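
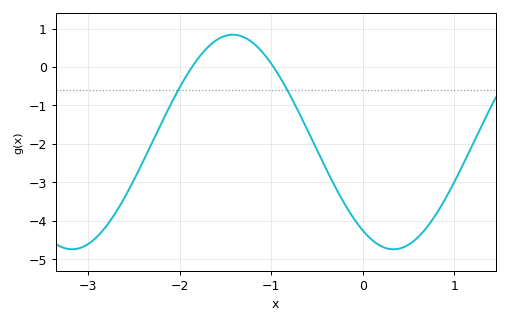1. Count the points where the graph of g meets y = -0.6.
2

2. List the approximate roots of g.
-1.87, -0.975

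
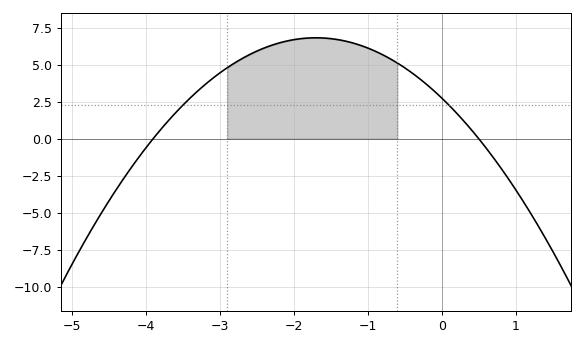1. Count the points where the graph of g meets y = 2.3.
2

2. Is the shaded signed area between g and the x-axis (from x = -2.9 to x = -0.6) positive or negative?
positive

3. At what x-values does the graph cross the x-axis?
-3.9, 0.5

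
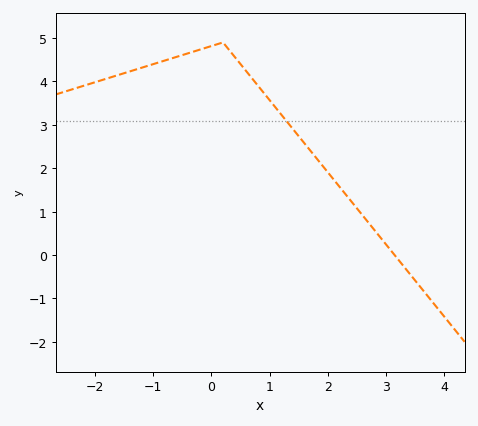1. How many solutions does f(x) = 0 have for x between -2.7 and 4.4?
1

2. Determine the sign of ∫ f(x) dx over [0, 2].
positive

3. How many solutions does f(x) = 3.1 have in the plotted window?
1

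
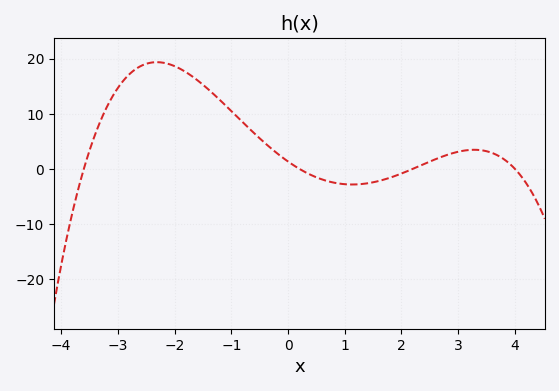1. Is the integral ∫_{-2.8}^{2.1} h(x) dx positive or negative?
positive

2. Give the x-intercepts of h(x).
-3.6, 0.2, 2.2, 4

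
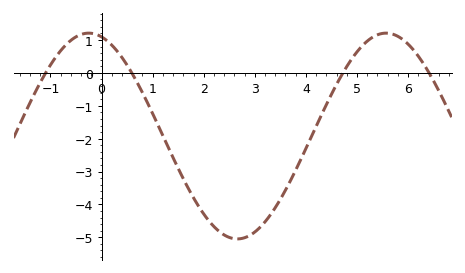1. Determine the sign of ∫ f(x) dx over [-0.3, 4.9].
negative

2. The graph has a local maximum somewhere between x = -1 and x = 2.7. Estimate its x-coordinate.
-0.252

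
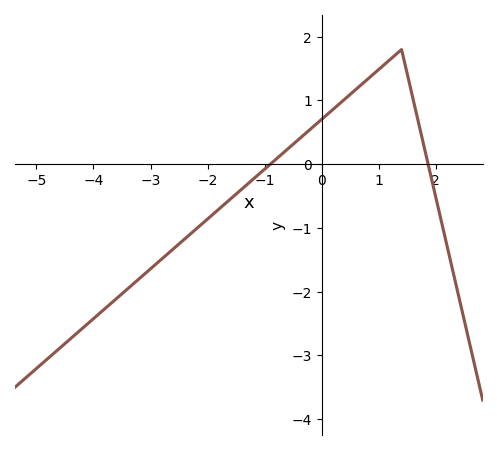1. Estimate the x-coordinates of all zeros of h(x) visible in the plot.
-0.901, 1.87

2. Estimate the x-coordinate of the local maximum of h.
1.4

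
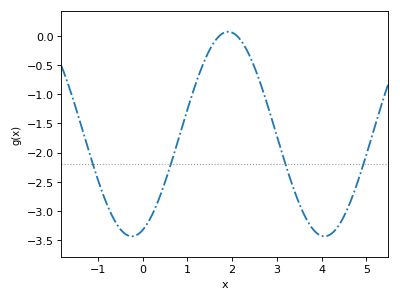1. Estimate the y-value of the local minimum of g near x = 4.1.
-3.45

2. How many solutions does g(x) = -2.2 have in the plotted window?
4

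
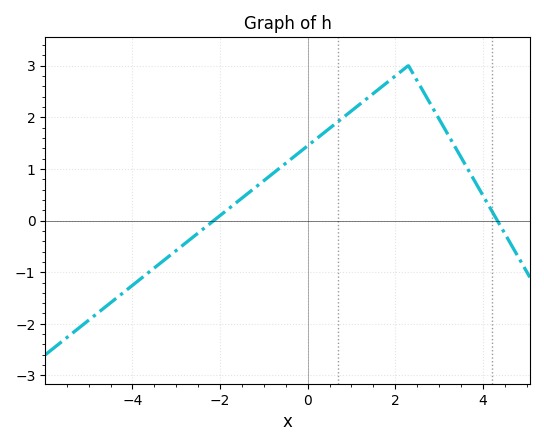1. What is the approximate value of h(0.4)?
1.7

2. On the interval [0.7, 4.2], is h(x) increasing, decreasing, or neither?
neither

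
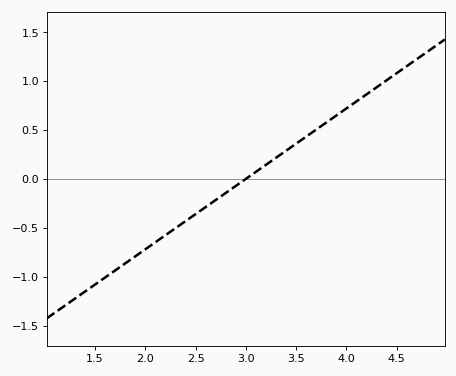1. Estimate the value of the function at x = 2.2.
-0.6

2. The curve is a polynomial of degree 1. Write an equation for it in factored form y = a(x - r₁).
y = 0.72(x - 3)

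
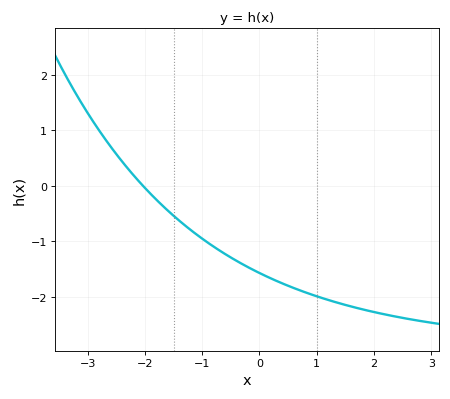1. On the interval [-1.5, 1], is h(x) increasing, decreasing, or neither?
decreasing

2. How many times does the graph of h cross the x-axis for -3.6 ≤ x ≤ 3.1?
1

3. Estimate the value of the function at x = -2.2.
0.196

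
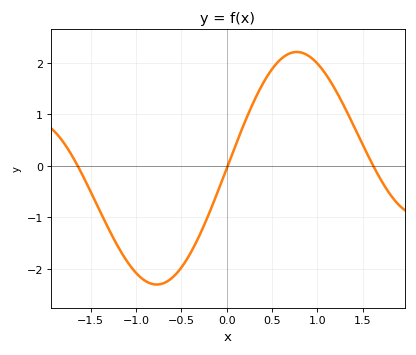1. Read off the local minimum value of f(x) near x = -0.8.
-2.31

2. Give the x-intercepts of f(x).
-1.64, 0.01, 1.62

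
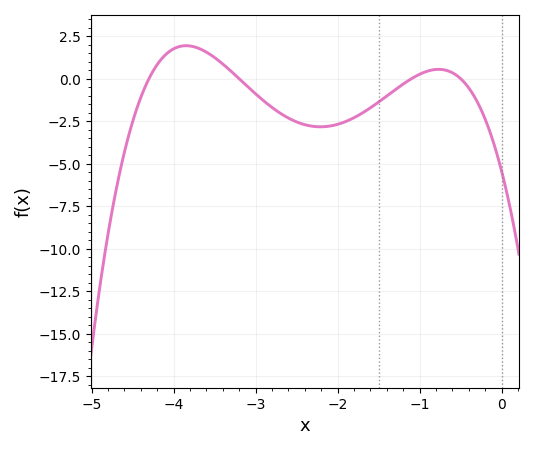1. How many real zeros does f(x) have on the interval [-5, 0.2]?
4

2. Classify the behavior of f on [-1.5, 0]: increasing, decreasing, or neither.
neither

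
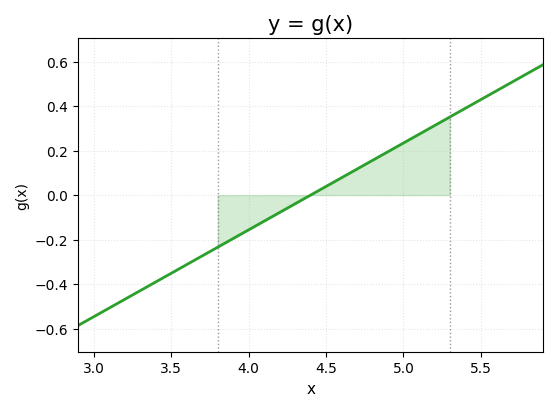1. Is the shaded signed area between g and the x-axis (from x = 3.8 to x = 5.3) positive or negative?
positive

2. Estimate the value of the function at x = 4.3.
-0.04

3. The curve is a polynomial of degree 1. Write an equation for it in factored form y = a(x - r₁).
y = 0.39(x - 4.4)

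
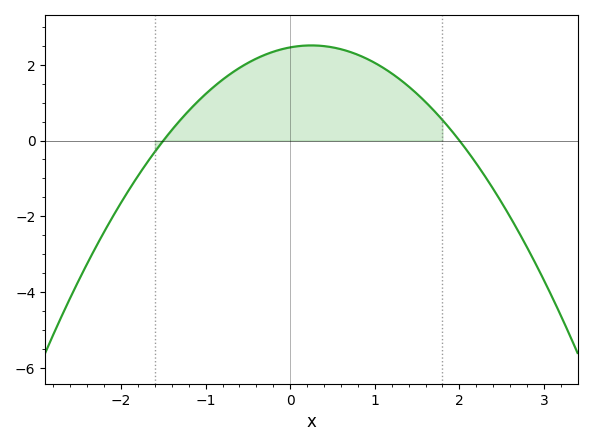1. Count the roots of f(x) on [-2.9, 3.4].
2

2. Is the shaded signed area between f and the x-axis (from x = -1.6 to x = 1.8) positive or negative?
positive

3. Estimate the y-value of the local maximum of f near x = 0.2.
2.6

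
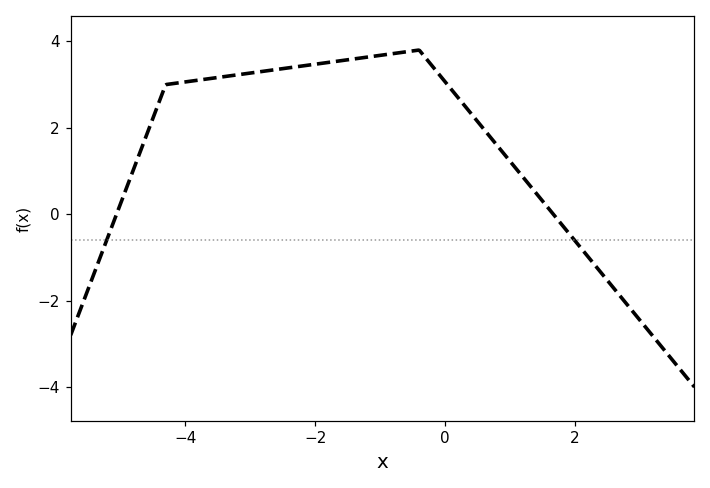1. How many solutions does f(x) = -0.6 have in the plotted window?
2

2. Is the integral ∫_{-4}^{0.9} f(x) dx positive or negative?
positive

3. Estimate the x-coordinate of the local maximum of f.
-0.402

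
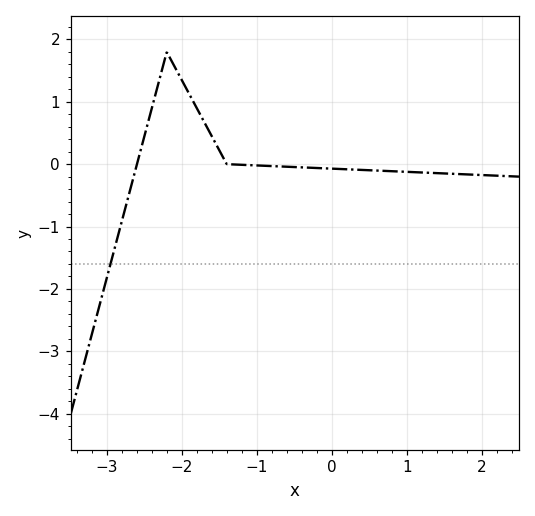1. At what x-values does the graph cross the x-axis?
-2.6, -1.4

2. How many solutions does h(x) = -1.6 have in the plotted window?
1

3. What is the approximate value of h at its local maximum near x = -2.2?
1.8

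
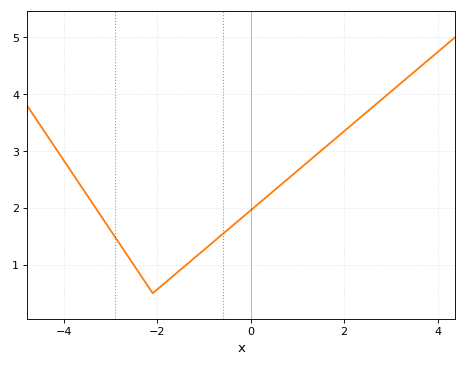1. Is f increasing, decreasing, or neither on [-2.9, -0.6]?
neither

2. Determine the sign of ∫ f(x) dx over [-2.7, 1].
positive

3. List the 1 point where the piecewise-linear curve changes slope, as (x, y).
(-2.1, 0.5)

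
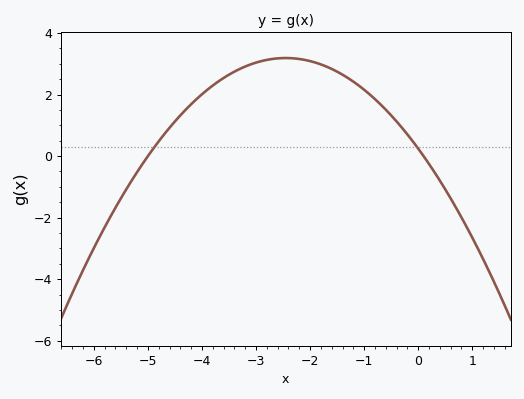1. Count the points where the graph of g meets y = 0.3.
2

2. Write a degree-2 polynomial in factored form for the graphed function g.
y = -0.49(x + 5)(x - 0.1)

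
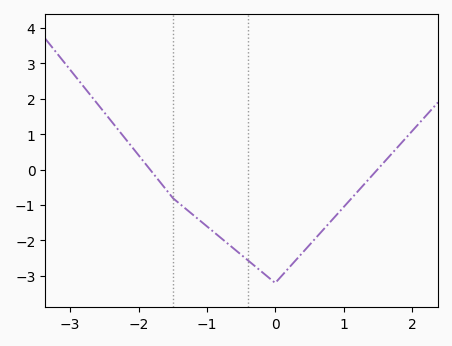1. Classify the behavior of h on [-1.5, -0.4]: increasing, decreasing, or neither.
decreasing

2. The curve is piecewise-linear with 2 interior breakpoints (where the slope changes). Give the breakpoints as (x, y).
(-1.5, -0.8); (0, -3.2)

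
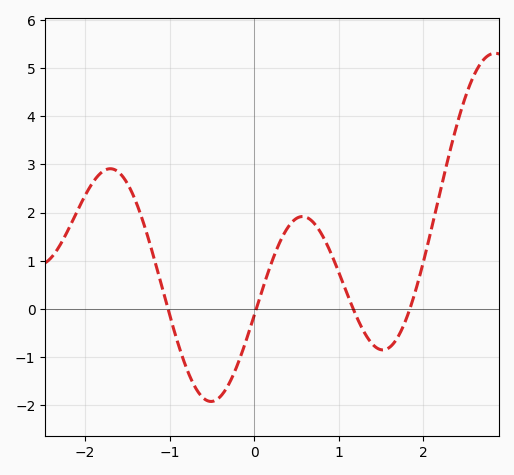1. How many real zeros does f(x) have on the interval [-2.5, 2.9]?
4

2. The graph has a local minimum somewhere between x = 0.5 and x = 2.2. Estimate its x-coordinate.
1.5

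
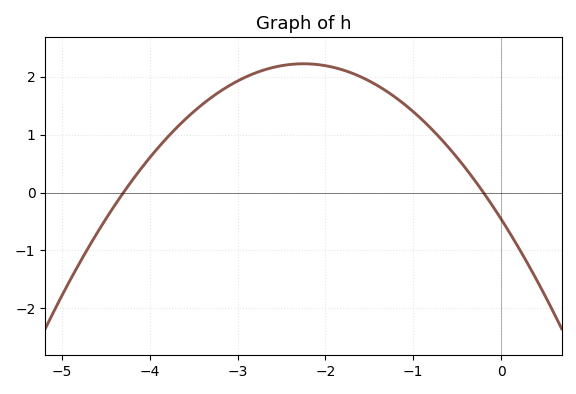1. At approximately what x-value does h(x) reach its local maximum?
-2.25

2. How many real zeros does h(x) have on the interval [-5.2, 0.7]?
2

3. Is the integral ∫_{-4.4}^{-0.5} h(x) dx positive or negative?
positive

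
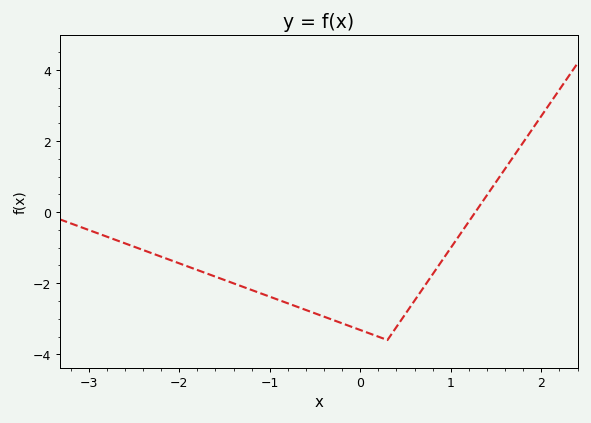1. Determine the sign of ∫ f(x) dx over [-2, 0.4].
negative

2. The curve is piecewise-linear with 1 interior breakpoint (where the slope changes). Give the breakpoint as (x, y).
(0.3, -3.6)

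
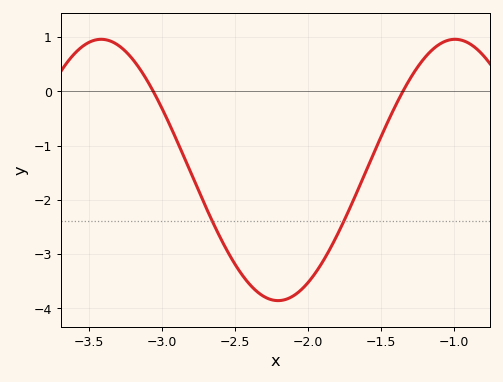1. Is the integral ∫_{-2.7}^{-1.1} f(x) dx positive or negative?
negative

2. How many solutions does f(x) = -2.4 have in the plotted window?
2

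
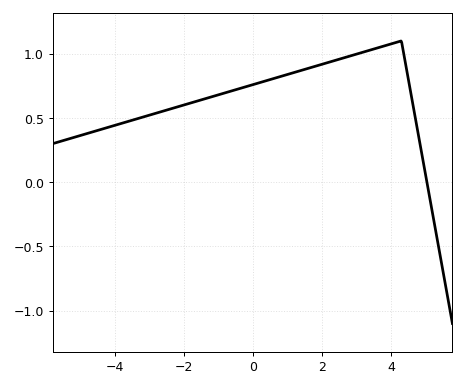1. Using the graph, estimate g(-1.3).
0.656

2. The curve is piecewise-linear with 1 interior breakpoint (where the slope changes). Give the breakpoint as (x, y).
(4.3, 1.1)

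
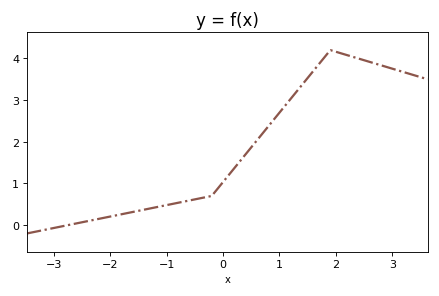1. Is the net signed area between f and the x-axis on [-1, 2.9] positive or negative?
positive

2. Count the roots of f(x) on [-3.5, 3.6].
1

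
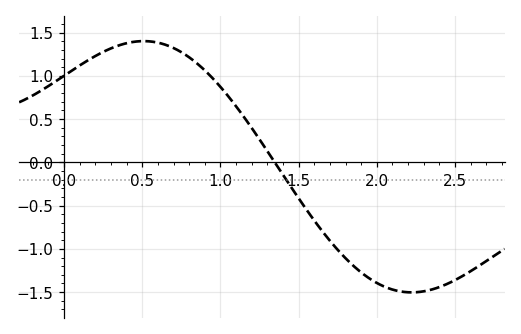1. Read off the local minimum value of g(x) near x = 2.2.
-1.5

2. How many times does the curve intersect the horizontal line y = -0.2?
1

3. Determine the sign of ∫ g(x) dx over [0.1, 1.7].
positive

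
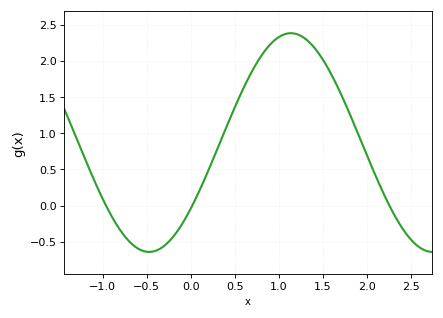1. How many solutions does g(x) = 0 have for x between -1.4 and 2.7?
3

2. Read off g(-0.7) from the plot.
-0.5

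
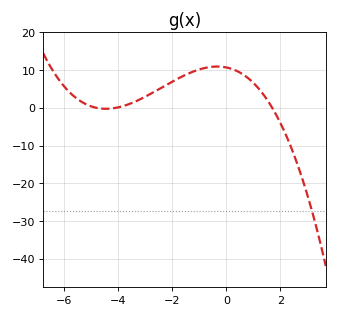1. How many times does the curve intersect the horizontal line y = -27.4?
1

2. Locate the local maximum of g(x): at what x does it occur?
-0.342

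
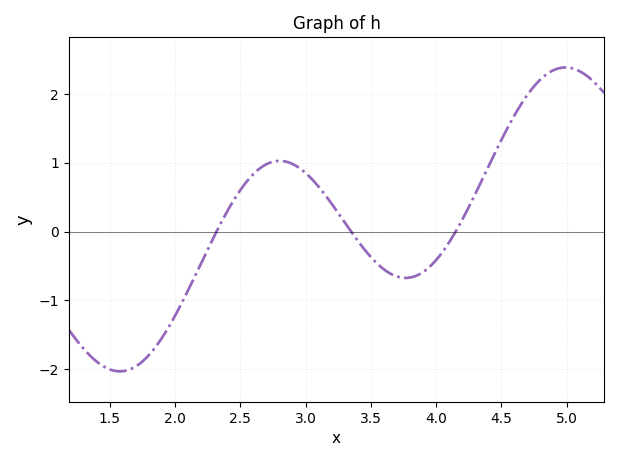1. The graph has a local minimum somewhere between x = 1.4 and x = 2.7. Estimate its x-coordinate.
1.6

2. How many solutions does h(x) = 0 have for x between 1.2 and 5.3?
3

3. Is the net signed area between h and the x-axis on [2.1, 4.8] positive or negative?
positive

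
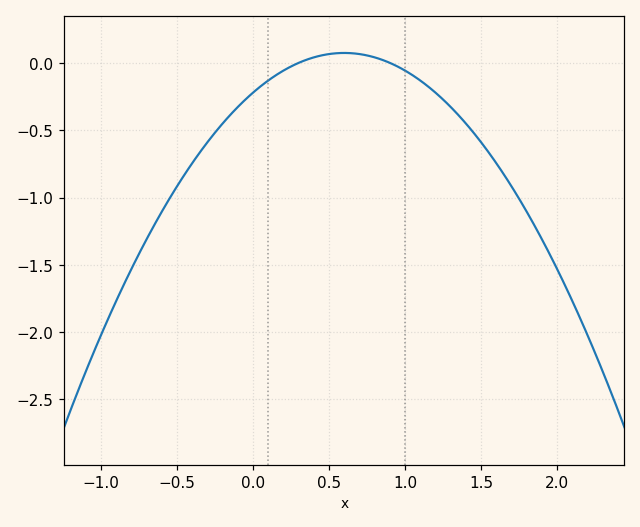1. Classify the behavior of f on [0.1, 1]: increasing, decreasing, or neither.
neither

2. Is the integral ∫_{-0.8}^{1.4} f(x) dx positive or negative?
negative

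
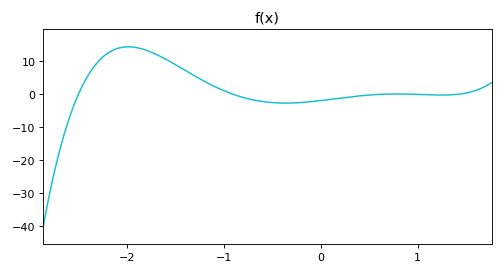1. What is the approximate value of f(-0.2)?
-2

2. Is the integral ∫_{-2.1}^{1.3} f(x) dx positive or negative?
positive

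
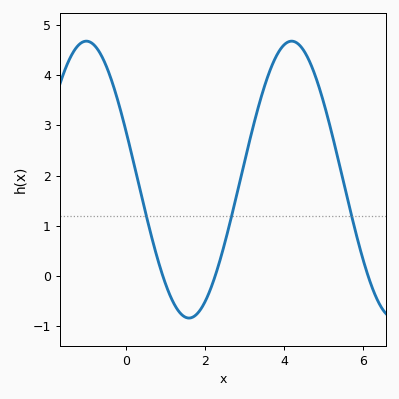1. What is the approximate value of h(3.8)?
4.39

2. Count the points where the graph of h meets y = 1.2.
3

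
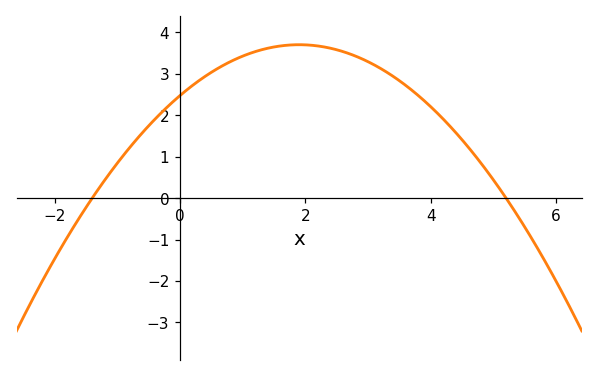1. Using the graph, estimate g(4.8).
0.8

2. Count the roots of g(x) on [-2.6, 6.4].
2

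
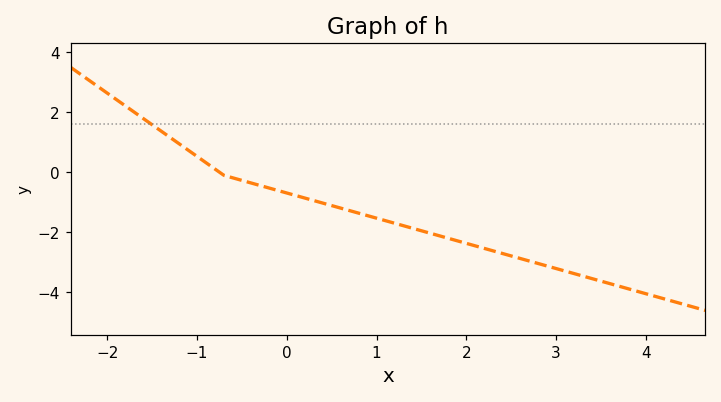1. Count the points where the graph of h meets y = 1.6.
1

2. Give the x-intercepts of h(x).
-0.747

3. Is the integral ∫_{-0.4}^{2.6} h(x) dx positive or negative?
negative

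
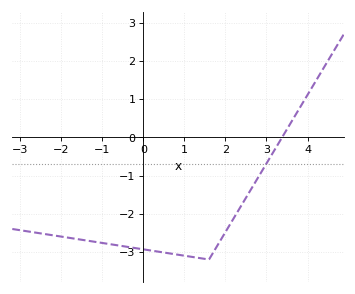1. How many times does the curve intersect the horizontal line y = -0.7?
1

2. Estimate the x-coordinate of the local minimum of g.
1.6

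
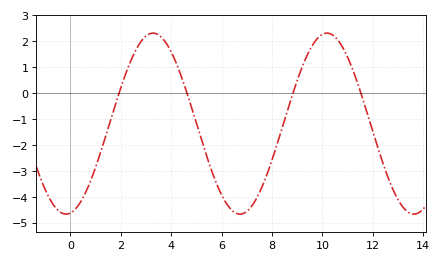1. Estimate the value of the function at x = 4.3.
0.903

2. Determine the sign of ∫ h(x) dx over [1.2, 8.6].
negative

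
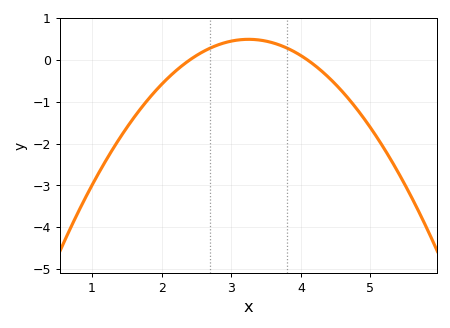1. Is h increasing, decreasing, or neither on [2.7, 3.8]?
neither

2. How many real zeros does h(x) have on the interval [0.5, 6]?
2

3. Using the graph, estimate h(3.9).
0.207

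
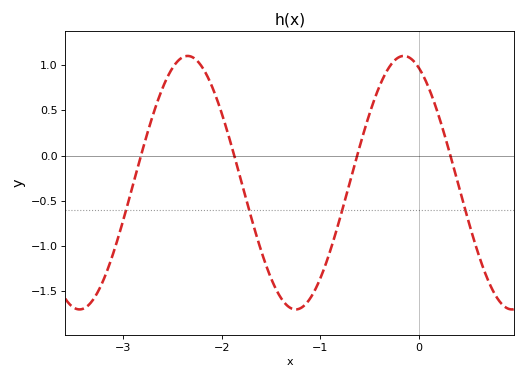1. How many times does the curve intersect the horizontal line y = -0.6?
4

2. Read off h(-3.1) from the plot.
-1.05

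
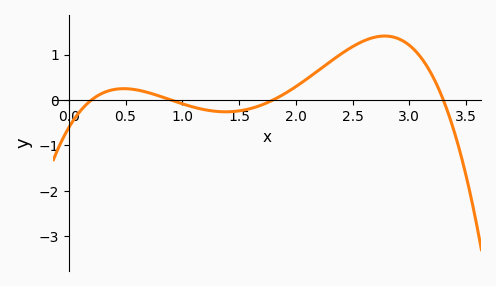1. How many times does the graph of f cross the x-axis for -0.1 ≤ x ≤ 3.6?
4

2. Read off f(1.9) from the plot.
0.1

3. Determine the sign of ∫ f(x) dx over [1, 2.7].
positive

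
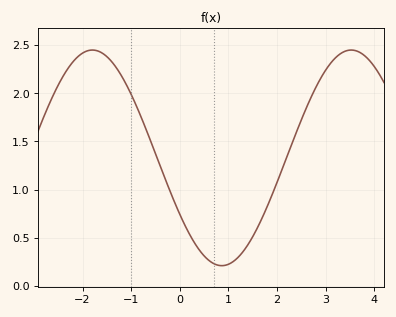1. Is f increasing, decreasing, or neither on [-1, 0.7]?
decreasing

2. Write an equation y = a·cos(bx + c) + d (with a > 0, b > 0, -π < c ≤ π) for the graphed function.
y = 1.12cos(1.18x + 2.12) + 1.33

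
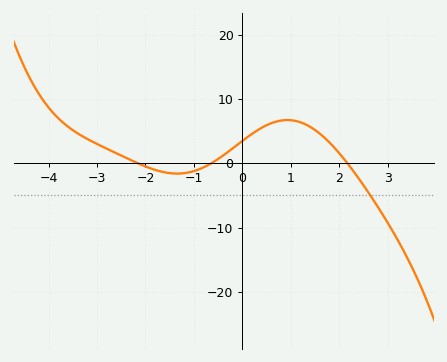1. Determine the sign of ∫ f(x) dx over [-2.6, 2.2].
positive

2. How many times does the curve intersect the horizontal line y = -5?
1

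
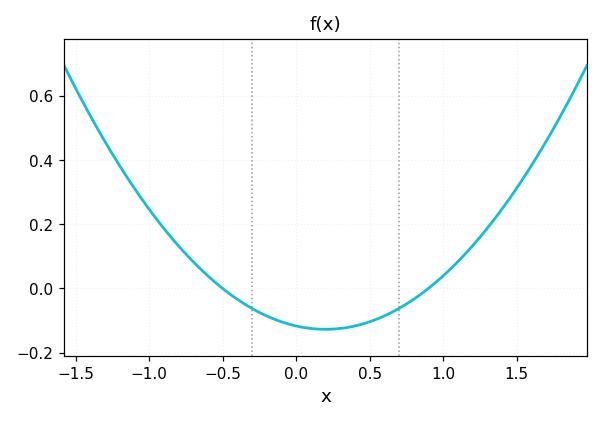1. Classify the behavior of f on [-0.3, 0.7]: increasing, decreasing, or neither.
neither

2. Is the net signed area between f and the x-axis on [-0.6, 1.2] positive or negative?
negative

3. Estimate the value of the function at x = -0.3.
-0.06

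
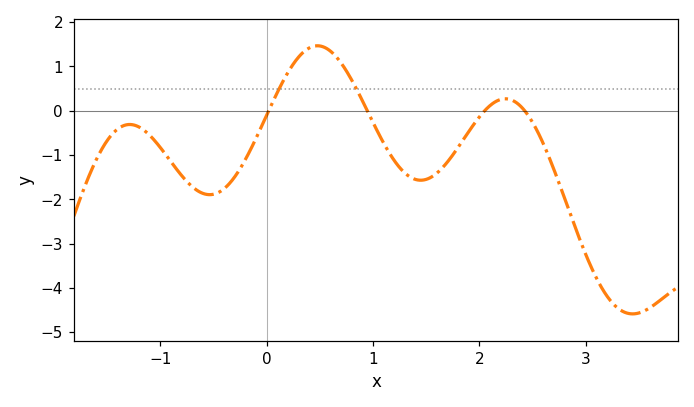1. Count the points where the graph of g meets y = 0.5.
2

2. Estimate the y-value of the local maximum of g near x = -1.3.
-0.311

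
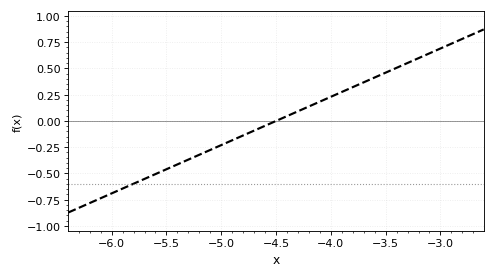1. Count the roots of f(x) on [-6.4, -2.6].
1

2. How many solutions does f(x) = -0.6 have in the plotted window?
1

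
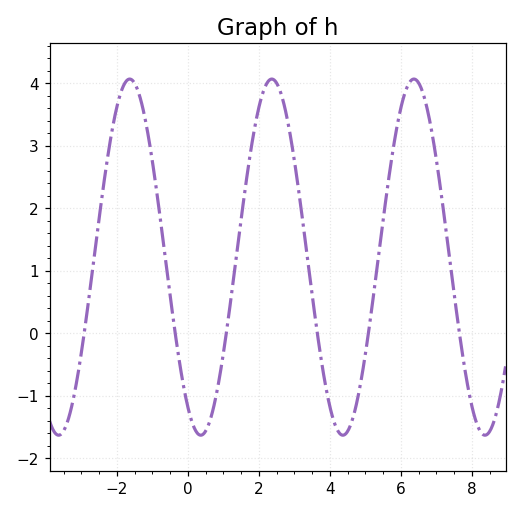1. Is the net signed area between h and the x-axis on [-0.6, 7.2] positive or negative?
positive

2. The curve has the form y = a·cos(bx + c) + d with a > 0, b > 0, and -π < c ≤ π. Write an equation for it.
y = 2.85cos(1.6x + 2.6) + 1.22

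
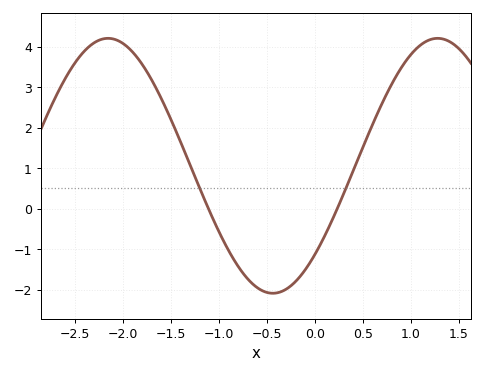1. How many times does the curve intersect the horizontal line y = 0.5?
2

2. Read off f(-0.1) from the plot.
-1.51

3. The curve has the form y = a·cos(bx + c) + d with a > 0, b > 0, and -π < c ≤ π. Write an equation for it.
y = 3.15cos(1.83x - 2.34) + 1.06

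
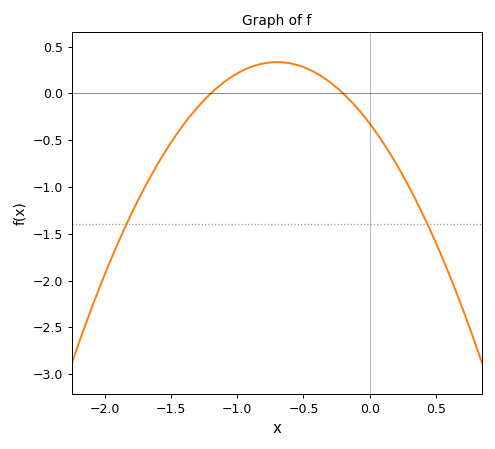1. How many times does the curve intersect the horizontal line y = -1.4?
2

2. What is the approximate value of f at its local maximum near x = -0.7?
0.35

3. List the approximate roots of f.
-1.2, -0.2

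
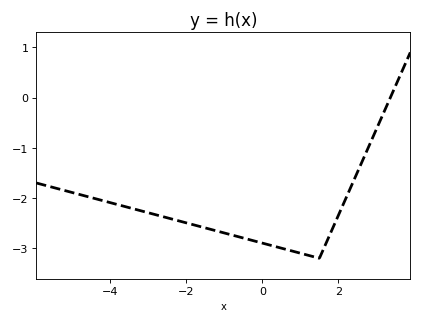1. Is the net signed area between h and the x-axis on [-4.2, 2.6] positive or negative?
negative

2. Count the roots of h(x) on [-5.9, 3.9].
1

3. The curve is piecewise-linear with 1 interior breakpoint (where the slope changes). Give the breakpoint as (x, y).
(1.5, -3.2)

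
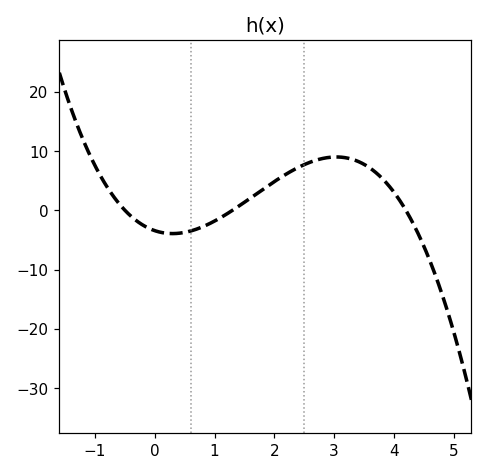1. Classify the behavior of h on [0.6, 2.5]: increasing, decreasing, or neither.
increasing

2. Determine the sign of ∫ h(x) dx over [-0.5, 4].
positive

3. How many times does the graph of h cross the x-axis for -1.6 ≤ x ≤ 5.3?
3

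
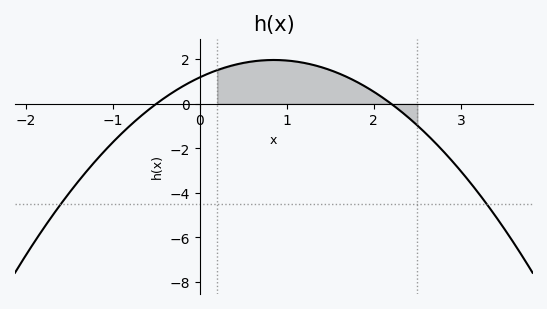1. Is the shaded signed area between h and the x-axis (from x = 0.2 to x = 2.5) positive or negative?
positive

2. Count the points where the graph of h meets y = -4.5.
2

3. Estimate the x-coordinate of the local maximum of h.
0.85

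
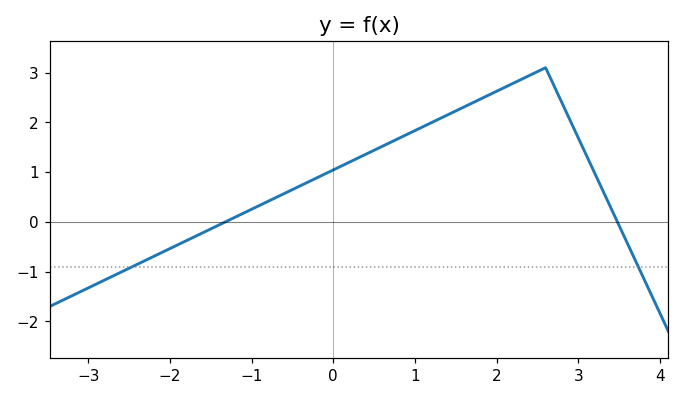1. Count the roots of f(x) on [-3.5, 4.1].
2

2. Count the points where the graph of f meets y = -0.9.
2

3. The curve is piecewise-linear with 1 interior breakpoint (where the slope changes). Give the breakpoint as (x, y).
(2.6, 3.1)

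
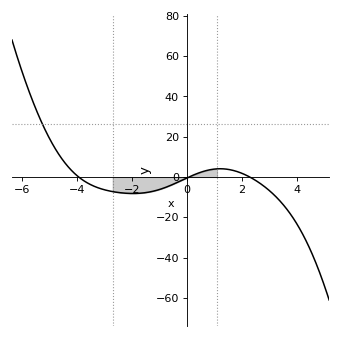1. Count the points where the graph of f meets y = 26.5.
1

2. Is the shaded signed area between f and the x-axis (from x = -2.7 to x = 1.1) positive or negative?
negative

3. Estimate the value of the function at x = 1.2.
4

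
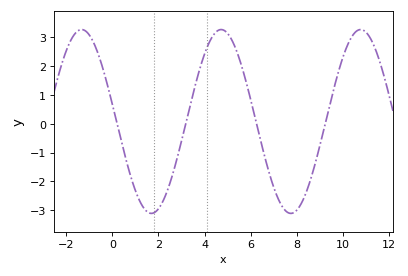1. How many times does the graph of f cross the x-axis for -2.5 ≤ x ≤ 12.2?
4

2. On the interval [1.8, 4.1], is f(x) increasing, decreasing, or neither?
increasing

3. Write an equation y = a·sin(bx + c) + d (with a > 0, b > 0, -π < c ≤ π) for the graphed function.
y = 3.19sin(1.04x + 2.95) + 0.08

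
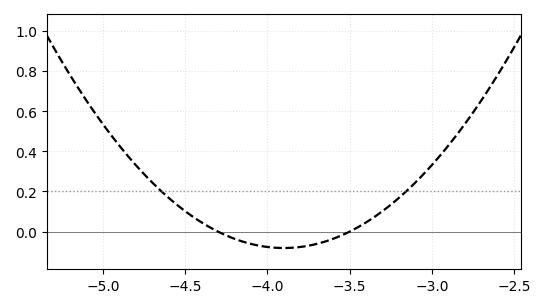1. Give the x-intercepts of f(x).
-4.3, -3.5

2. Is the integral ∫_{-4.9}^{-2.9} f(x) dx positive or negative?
positive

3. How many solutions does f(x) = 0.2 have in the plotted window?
2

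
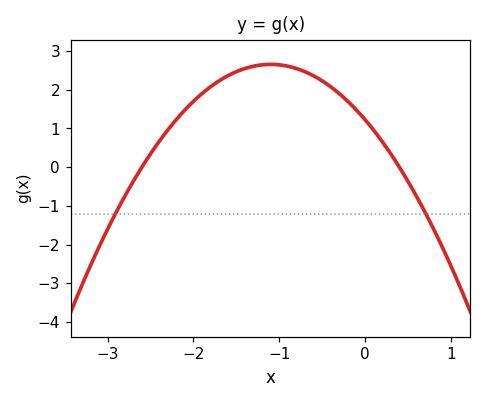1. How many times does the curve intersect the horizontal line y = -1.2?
2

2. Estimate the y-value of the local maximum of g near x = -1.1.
2.7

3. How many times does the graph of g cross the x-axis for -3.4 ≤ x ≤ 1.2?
2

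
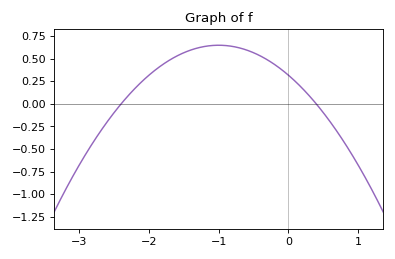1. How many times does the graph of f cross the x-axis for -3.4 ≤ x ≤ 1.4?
2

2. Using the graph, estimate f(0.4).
0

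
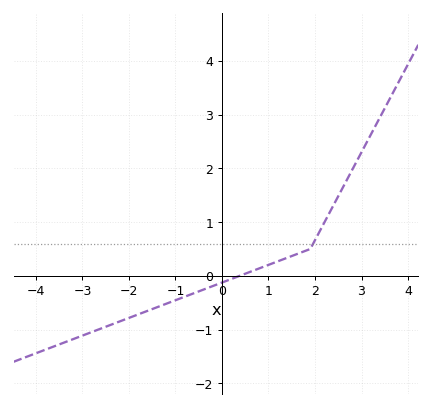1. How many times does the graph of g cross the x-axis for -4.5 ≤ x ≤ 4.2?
1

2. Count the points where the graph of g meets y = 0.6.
1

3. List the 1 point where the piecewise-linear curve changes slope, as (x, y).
(1.9, 0.5)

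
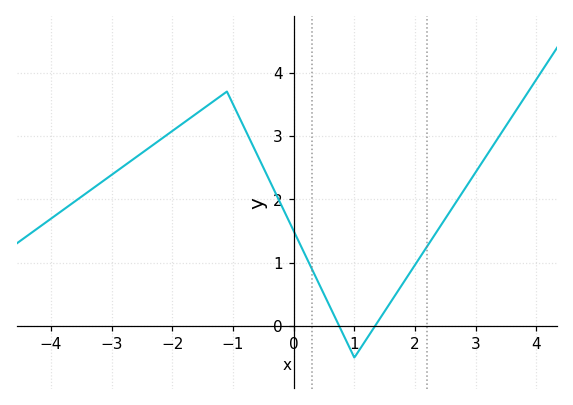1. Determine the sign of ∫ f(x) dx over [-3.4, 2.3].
positive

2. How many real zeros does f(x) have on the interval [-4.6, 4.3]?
2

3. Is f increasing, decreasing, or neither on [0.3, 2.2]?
neither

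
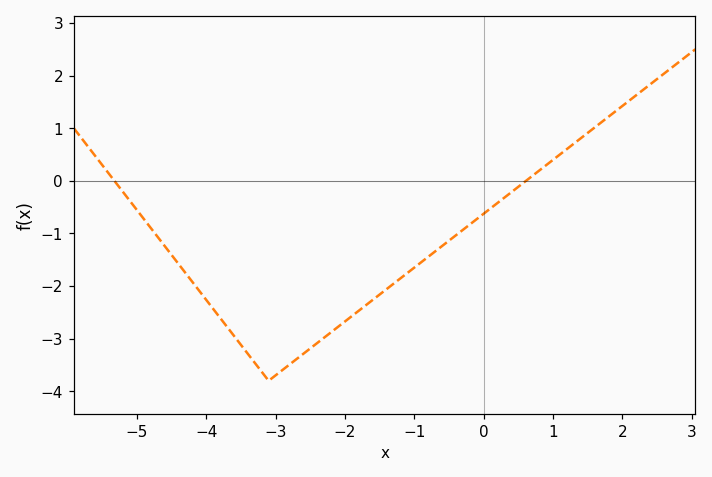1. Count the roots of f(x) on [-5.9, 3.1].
2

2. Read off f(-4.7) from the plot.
-1.1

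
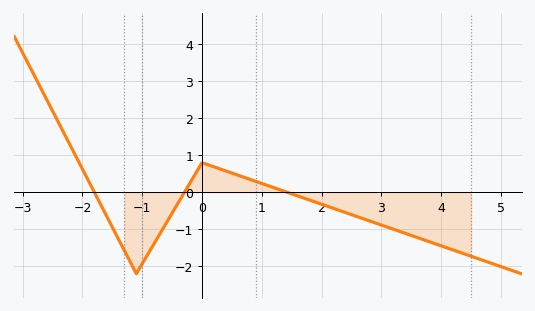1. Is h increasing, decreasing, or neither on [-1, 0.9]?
neither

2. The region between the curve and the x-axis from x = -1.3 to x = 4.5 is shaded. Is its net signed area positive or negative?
negative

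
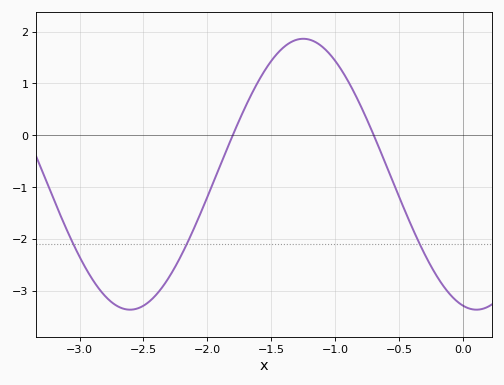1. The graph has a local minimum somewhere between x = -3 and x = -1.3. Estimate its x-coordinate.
-2.6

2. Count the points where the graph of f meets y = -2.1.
3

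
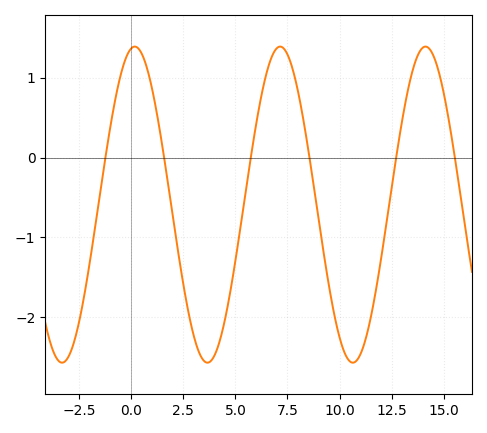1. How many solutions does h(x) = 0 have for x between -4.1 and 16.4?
6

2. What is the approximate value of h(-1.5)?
-0.452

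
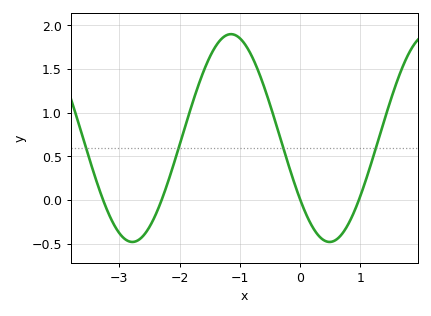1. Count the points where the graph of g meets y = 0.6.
4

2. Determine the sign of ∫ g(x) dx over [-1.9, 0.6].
positive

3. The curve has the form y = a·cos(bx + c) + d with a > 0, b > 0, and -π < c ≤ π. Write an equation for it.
y = 1.19cos(1.9x + 2.2) + 0.71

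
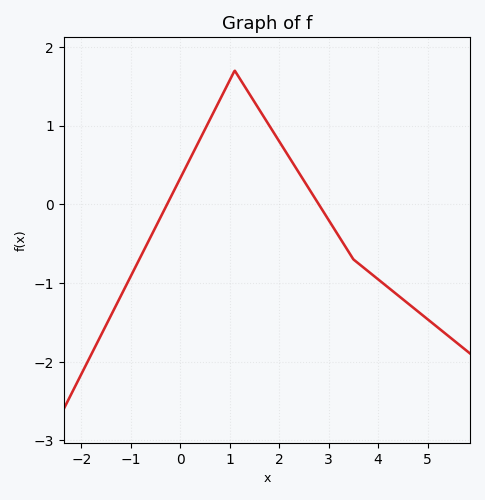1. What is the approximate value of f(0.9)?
1.45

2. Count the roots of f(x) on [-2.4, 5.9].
2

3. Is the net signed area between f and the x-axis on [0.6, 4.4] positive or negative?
positive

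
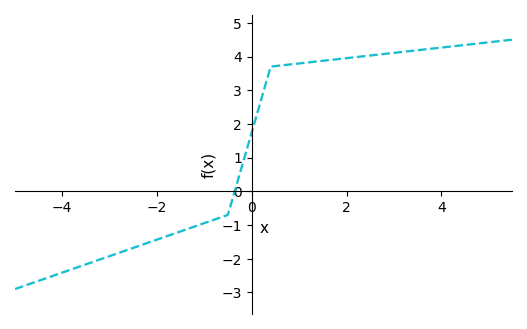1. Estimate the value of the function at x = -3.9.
-2.4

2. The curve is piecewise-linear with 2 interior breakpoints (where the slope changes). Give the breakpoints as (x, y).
(-0.5, -0.7); (0.4, 3.7)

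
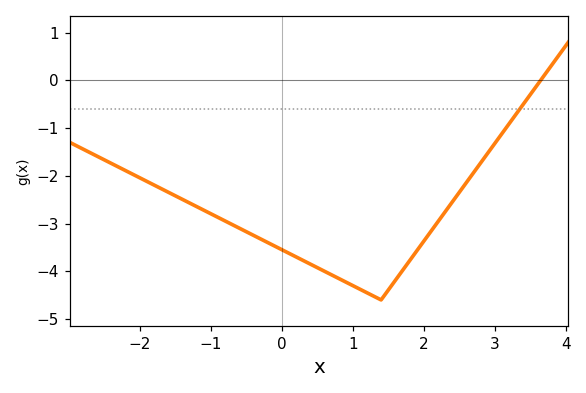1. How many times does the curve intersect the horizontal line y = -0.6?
1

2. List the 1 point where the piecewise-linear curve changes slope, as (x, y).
(1.4, -4.6)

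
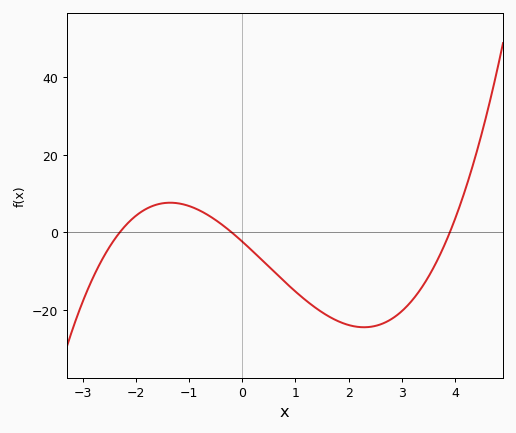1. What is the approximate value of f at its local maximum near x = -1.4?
7.63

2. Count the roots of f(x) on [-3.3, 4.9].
3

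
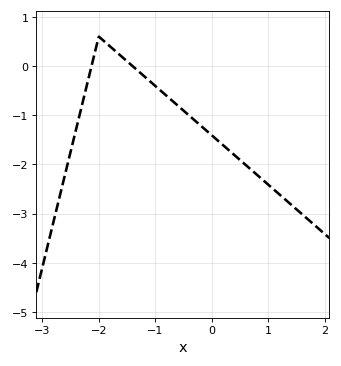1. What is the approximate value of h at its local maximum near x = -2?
0.6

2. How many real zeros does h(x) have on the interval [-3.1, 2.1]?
2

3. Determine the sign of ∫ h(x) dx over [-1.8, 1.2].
negative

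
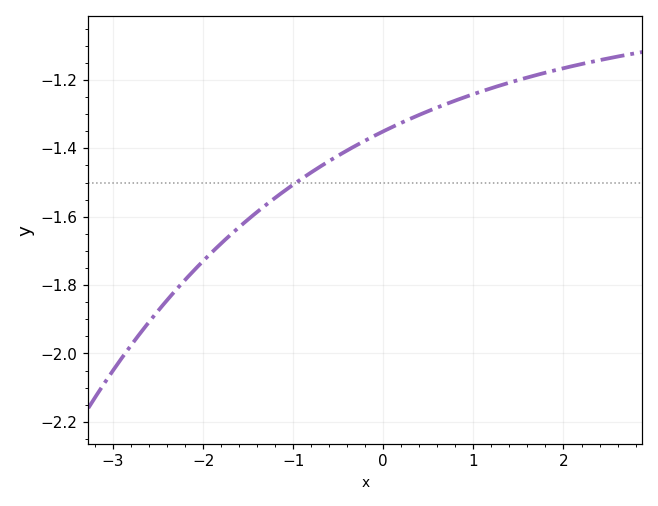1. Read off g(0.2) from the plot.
-1.32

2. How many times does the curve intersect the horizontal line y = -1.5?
1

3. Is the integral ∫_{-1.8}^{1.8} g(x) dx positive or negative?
negative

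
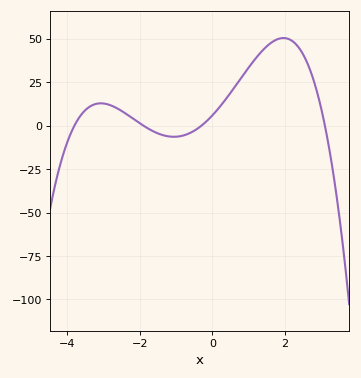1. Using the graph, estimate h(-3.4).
10.6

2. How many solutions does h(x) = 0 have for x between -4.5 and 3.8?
4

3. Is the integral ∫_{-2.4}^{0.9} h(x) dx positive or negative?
positive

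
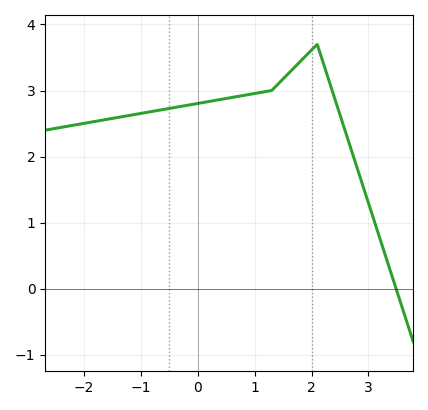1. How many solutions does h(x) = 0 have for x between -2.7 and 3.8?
1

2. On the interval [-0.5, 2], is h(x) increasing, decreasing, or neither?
increasing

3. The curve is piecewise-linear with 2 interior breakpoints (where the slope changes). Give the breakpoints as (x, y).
(1.3, 3); (2.1, 3.7)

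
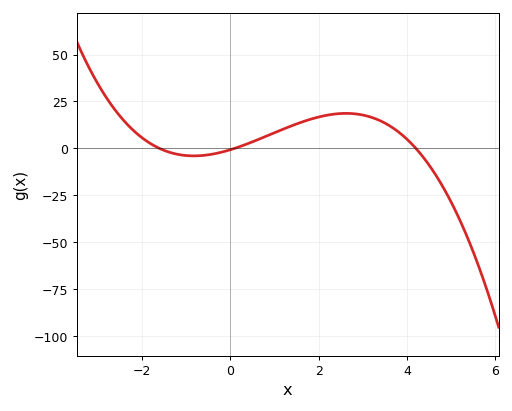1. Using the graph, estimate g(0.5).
3.45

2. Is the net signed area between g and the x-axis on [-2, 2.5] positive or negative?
positive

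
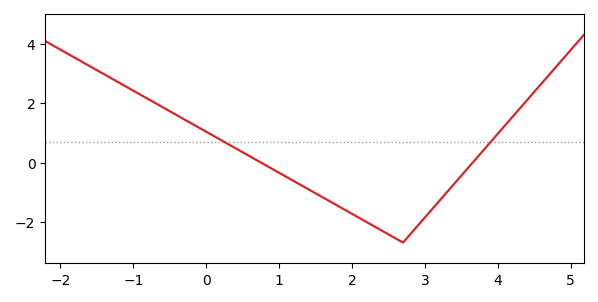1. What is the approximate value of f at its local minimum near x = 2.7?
-2.7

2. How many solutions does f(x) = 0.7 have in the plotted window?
2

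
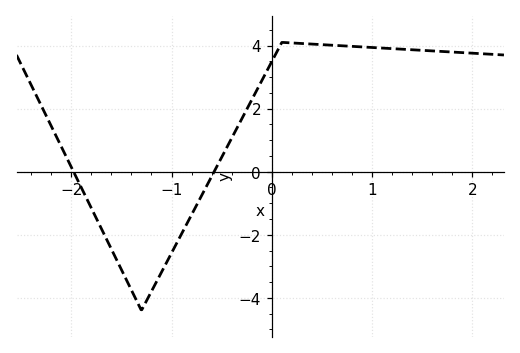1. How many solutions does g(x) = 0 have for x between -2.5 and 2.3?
2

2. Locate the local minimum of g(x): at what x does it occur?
-1.3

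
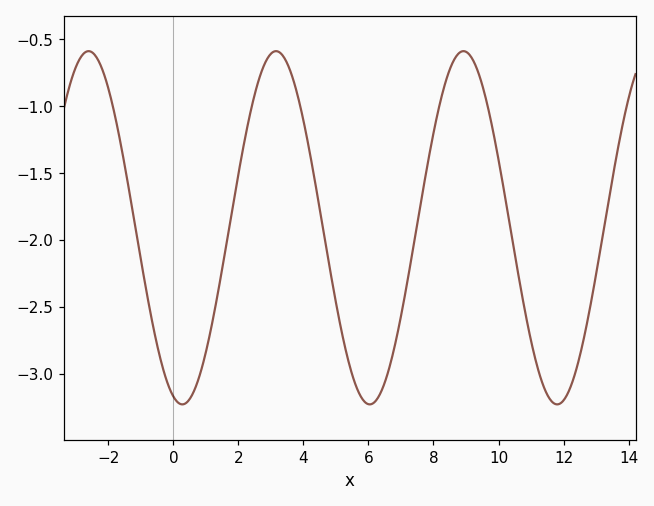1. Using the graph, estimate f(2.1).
-1.35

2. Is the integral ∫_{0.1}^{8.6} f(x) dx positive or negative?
negative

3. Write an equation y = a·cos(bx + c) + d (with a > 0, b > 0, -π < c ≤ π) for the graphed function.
y = 1.32cos(1.1x + 2.8) - 1.91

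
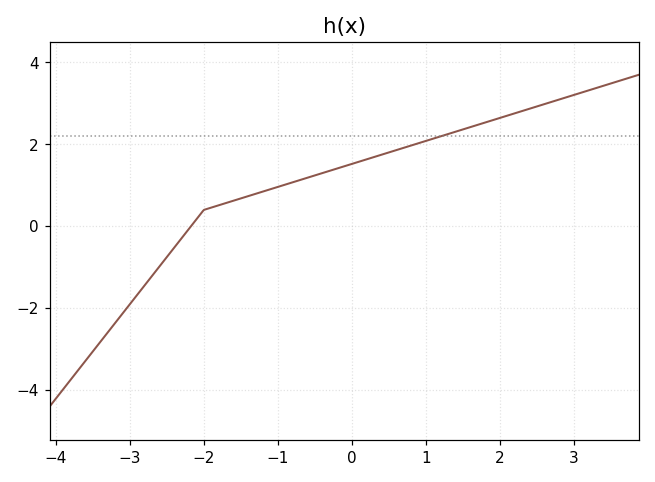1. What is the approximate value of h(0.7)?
2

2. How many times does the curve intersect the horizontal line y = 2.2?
1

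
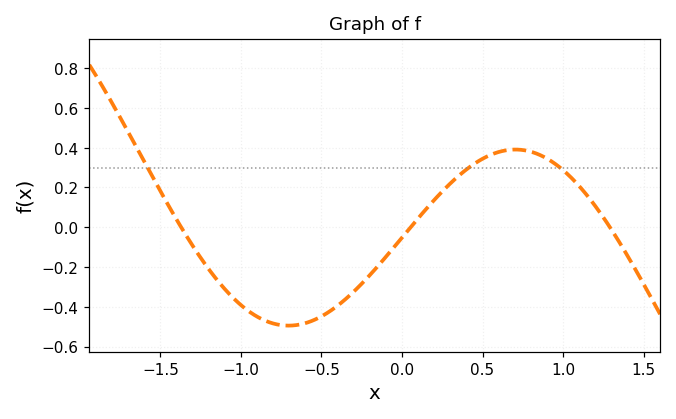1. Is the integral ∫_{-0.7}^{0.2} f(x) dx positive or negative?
negative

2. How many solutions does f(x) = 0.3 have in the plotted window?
3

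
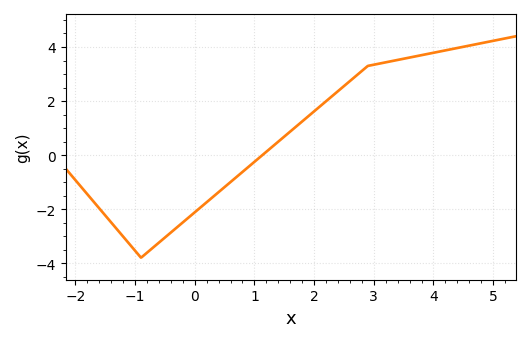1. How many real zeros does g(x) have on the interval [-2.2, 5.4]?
1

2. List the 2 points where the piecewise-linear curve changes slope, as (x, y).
(-0.9, -3.8); (2.9, 3.3)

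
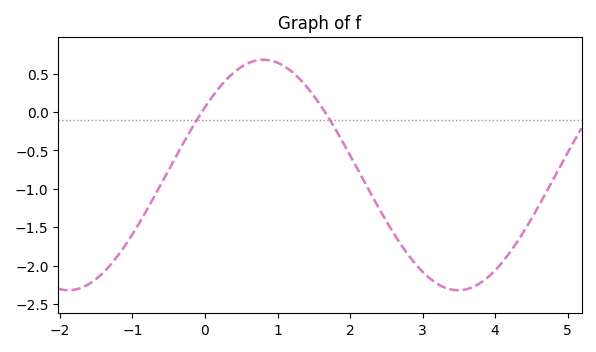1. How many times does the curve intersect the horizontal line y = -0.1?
2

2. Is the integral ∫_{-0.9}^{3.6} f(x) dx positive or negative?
negative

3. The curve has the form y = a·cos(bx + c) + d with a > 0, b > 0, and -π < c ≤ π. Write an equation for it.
y = 1.5cos(1.2x - 0.94) - 0.82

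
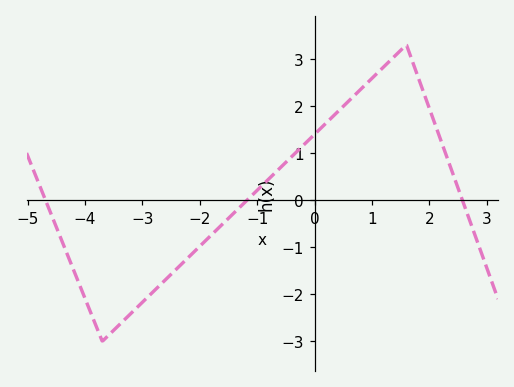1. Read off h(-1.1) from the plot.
0.091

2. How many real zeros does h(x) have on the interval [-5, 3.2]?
3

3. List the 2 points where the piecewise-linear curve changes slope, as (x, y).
(-3.7, -3); (1.6, 3.3)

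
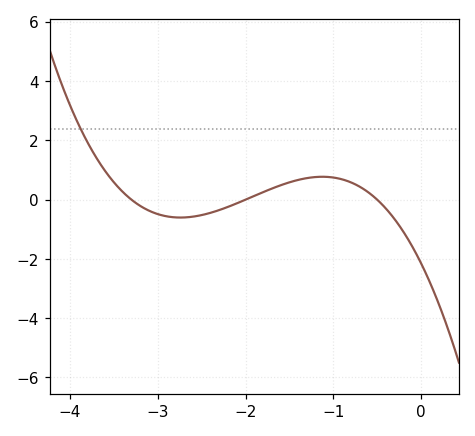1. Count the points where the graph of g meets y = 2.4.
1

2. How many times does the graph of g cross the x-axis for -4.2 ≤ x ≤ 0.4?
3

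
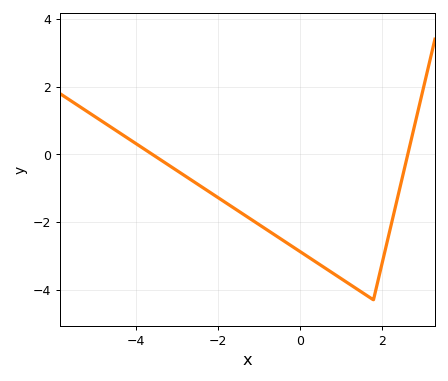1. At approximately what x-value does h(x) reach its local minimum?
1.8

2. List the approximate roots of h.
-3.59, 2.64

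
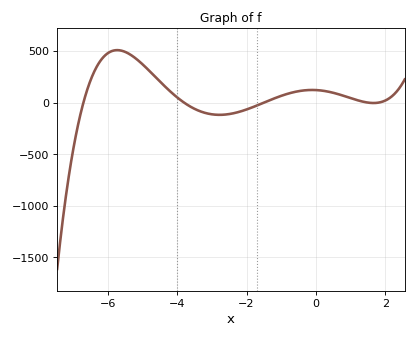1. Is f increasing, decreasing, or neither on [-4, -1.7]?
neither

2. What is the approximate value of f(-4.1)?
100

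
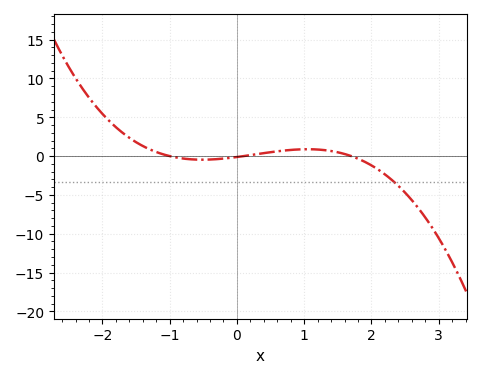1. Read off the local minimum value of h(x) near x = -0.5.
-0.462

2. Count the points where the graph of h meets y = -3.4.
1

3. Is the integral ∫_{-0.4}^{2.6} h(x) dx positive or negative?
negative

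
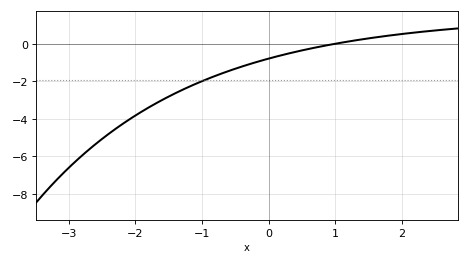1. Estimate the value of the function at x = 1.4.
0.2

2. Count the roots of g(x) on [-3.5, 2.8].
1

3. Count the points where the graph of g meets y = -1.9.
1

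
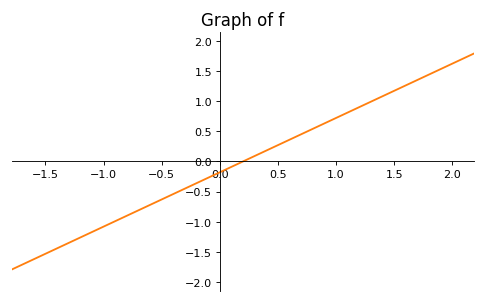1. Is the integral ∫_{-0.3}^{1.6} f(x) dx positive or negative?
positive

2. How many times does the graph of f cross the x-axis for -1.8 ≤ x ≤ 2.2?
1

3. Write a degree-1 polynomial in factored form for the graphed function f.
y = 0.9(x - 0.2)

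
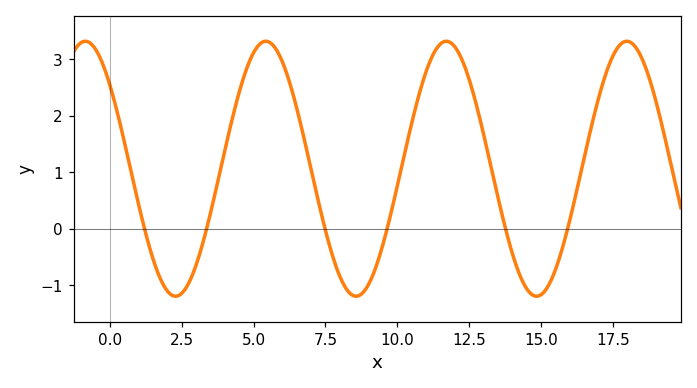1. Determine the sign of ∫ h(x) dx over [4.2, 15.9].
positive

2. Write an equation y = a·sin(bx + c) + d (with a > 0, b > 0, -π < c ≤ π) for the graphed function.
y = 2.26sin(1x + 2.43) + 1.06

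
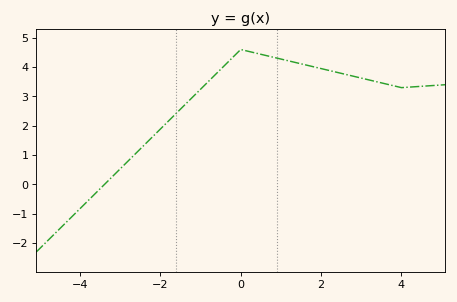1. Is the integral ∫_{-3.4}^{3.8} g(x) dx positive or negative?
positive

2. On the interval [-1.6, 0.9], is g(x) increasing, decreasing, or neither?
neither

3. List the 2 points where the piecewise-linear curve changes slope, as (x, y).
(0, 4.6); (4, 3.3)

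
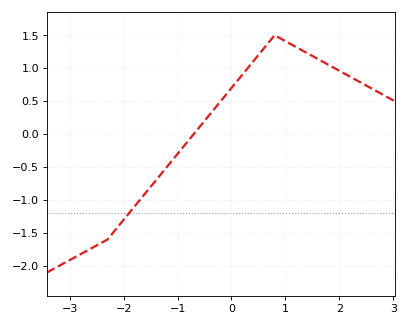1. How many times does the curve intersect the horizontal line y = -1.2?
1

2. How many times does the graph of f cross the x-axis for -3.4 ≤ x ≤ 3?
1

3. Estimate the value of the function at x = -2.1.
-1.4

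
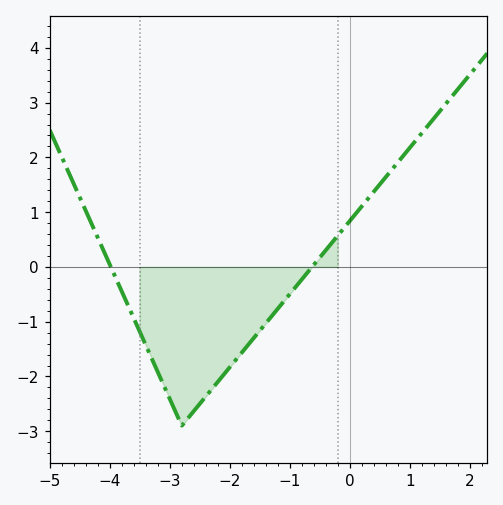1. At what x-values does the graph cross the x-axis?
-4, -0.6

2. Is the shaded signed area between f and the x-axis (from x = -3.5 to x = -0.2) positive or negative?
negative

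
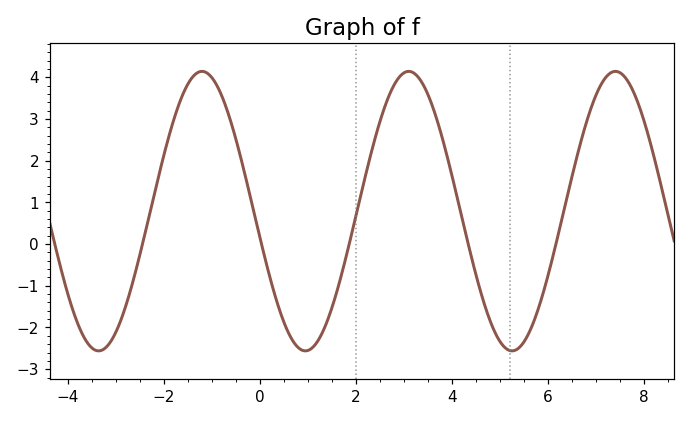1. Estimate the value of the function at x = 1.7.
-0.7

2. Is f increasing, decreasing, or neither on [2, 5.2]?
neither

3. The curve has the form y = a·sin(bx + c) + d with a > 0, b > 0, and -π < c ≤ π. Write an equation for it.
y = 3.35sin(1.5x - 3) + 0.79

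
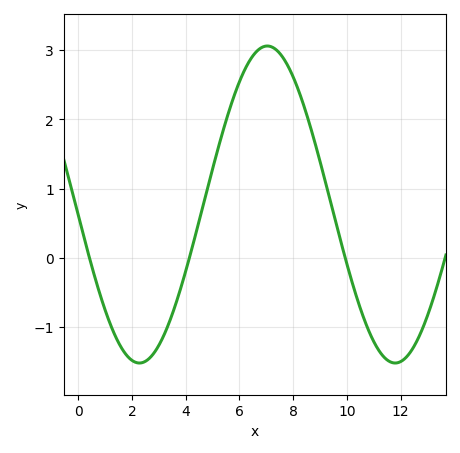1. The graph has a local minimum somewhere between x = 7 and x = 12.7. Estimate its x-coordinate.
11.8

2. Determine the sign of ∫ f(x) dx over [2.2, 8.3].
positive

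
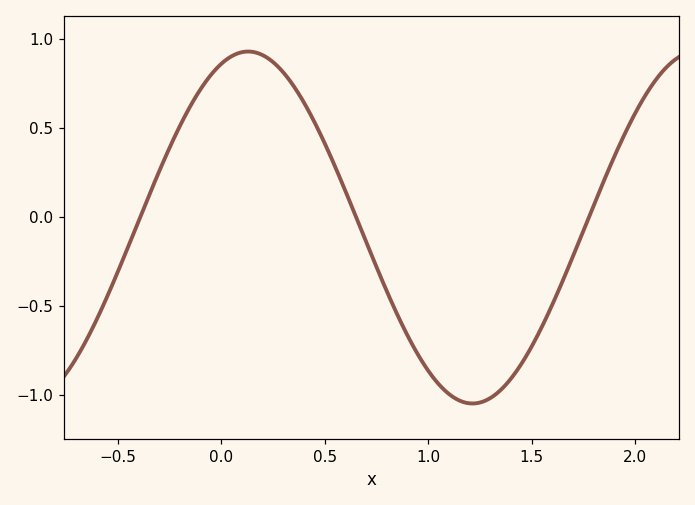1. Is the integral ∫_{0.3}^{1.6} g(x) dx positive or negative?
negative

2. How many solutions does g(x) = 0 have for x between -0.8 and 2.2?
3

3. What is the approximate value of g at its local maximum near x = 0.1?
0.95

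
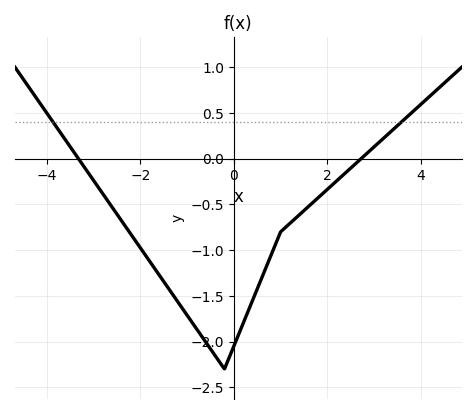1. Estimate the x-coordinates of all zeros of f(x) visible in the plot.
-3.4, 2.8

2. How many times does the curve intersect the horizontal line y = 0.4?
2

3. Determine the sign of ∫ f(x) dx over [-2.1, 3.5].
negative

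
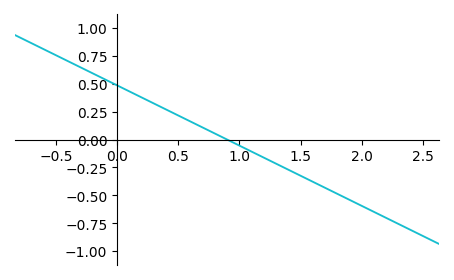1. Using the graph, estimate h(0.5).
0.216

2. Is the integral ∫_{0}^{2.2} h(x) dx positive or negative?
negative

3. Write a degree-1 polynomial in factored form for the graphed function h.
y = -0.54(x - 0.9)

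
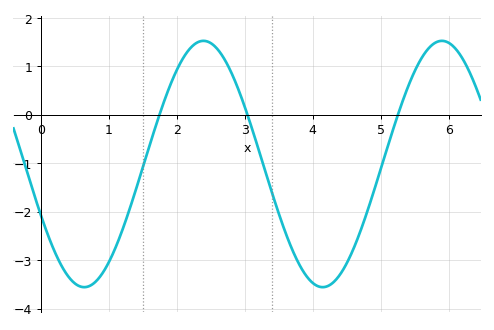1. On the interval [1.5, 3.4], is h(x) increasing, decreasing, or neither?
neither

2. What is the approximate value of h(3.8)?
-3.1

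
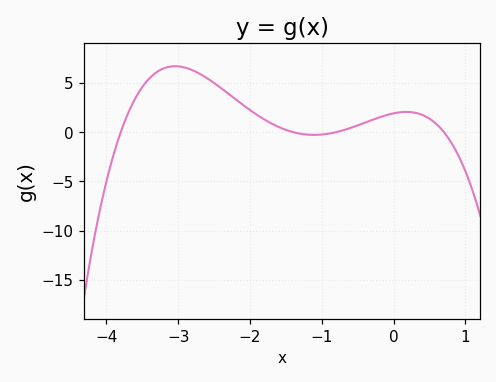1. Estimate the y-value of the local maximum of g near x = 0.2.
2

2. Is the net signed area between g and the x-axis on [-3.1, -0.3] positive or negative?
positive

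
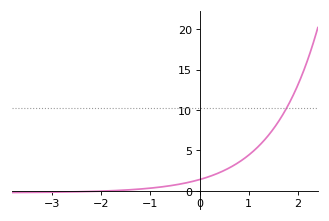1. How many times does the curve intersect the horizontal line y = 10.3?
1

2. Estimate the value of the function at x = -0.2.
1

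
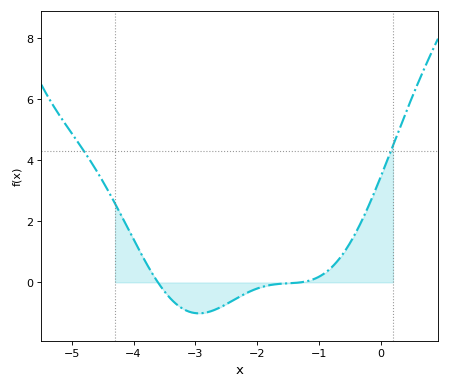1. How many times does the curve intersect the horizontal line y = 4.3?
2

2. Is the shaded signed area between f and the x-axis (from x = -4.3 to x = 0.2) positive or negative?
positive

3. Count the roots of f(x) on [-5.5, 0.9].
2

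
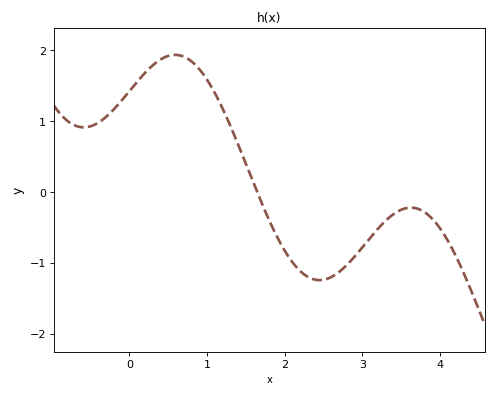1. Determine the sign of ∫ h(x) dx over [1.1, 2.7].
negative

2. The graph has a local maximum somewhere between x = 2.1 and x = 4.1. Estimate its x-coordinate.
3.62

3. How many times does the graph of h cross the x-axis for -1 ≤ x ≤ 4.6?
1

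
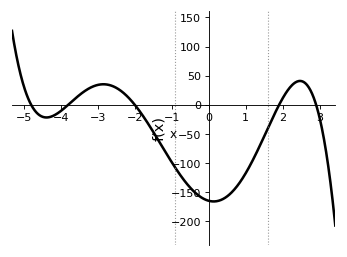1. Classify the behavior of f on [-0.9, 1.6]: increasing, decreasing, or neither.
neither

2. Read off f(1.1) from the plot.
-106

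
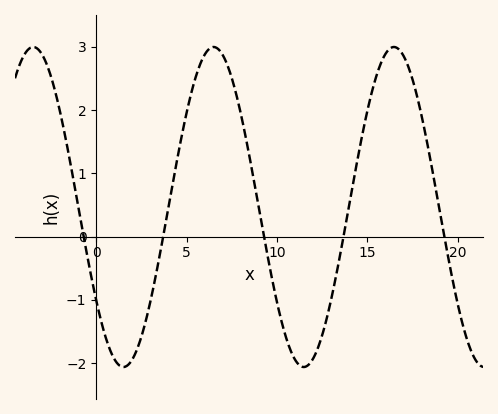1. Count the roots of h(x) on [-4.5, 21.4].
5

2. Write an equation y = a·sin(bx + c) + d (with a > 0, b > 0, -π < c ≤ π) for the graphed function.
y = 2.53sin(0.63x - 2.52) + 0.47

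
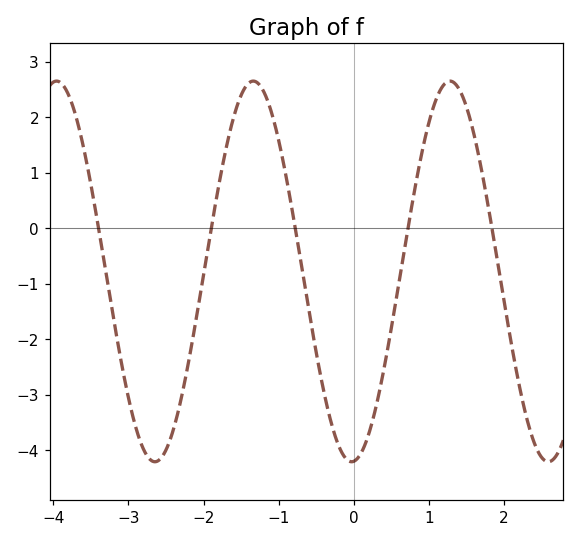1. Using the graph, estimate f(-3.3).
-0.791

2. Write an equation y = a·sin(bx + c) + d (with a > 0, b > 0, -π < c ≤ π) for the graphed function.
y = 3.43sin(2.4x - 1.5) - 0.78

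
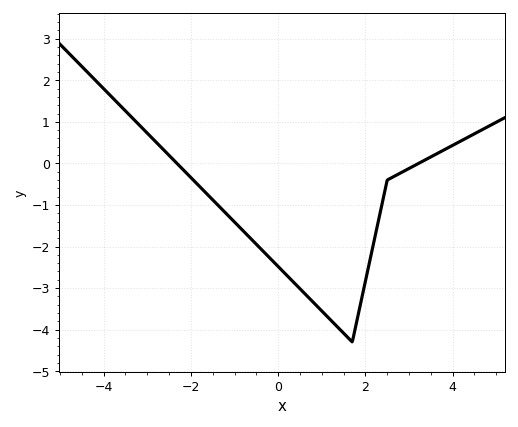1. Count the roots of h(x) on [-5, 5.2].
2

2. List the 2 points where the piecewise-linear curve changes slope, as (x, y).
(1.7, -4.3); (2.5, -0.4)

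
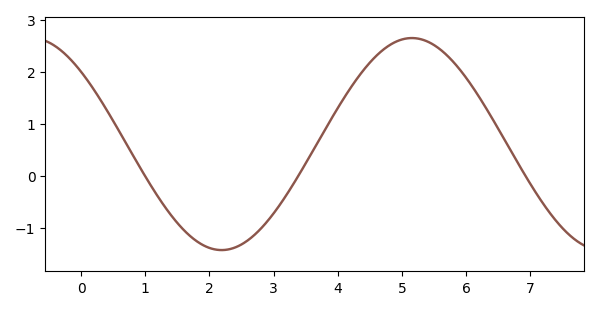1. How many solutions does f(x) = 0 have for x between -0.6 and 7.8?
3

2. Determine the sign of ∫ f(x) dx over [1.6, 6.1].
positive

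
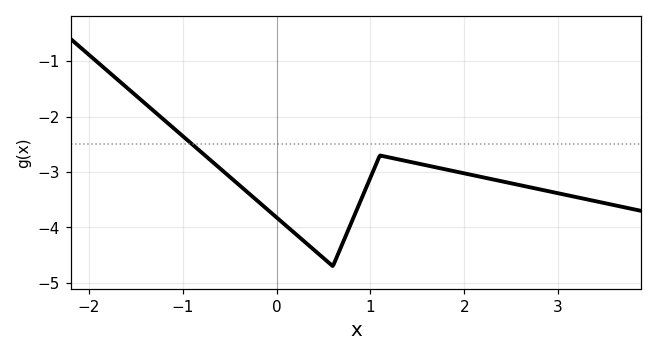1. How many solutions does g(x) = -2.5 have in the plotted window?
1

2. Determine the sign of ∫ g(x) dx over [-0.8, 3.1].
negative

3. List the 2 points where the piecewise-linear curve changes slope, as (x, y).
(0.6, -4.7); (1.1, -2.7)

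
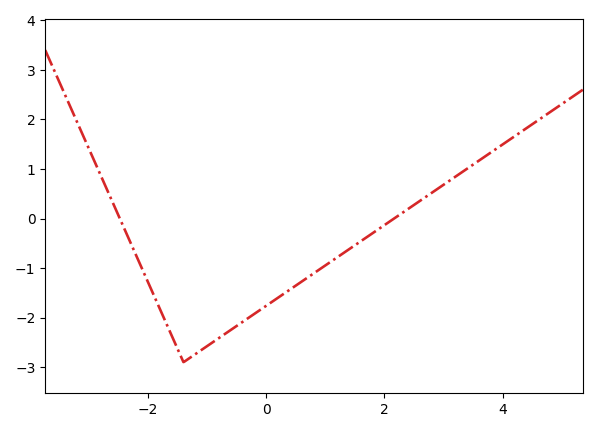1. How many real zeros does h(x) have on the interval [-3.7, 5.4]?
2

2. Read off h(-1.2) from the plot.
-2.7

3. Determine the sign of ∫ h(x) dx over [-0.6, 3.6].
negative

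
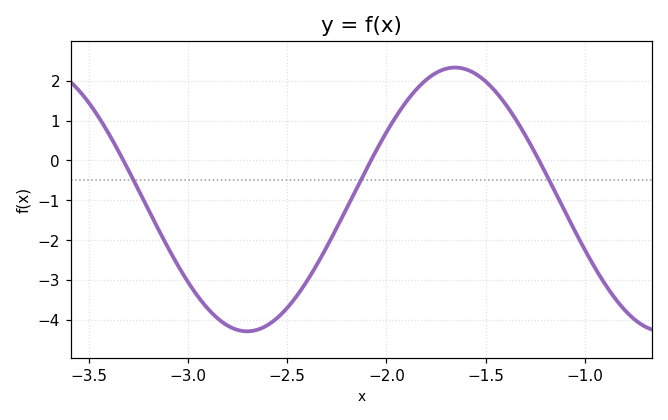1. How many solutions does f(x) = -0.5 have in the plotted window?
3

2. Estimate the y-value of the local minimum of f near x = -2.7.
-4.29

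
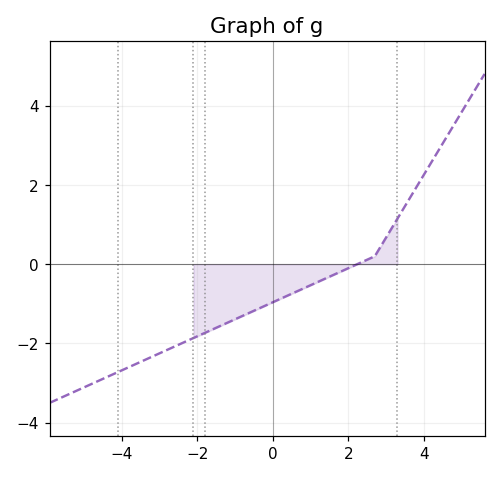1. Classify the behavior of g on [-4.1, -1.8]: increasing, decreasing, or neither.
increasing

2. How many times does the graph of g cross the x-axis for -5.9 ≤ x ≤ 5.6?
1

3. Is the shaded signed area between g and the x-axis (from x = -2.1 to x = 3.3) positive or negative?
negative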